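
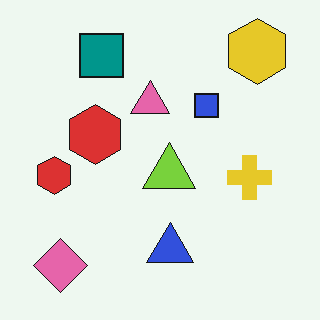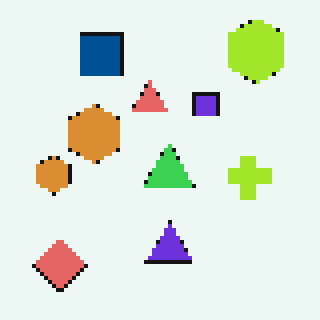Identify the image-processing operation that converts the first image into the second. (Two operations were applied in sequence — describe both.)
Mildly pixelated, then hue-shifted by a small amount.

Shapes are reduced to large square blocks; fine edges and outlines are lost — a downscale-then-upscale (mosaic) effect. Every shape's color has rotated by the same amount around the hue wheel — a uniform hue shift.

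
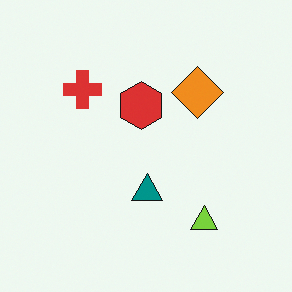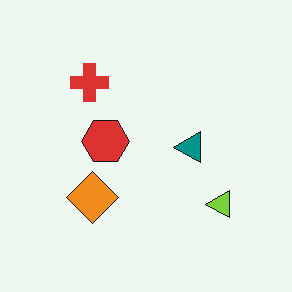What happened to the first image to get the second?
The image was transposed (reflected across the top-left ↔ bottom-right diagonal).

Shapes have swapped their row and column positions — what was in the top-right is now in the bottom-left — a diagonal reflection.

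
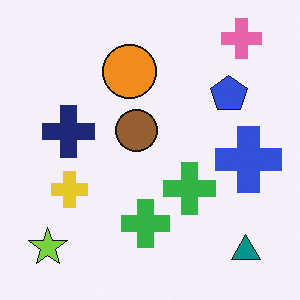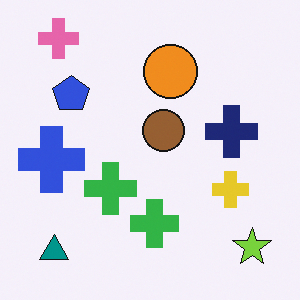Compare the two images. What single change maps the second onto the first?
The image was flipped horizontally (left ↔ right).

The lime star is in the bottom-right of the second image and the bottom-left of the first — shapes on opposite sides of the vertical midline have swapped in a mirror flip.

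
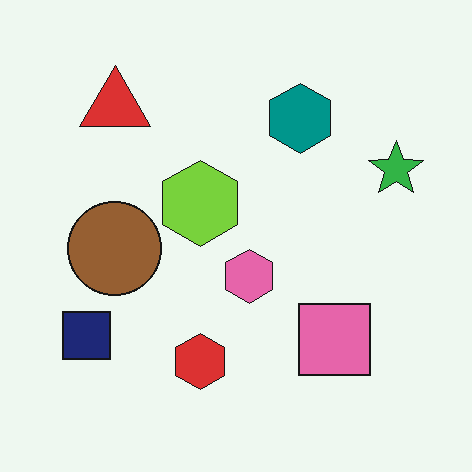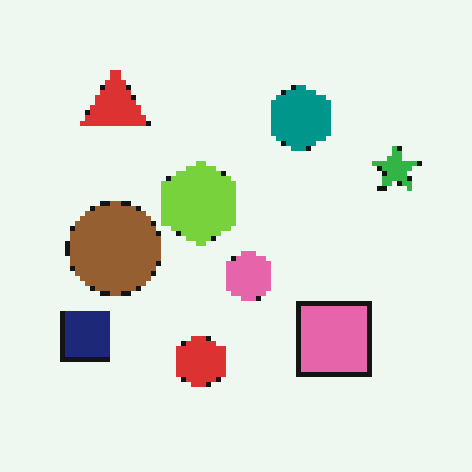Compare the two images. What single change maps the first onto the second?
The image was lightly pixelated (a mild mosaic effect).

Shapes are reduced to large square blocks; fine edges and outlines are lost — a downscale-then-upscale (mosaic) effect.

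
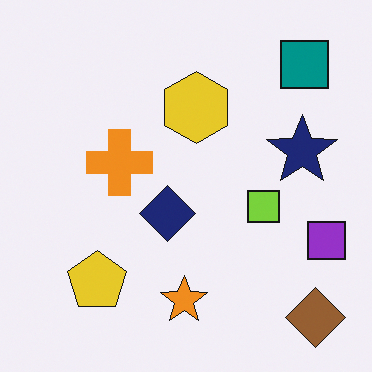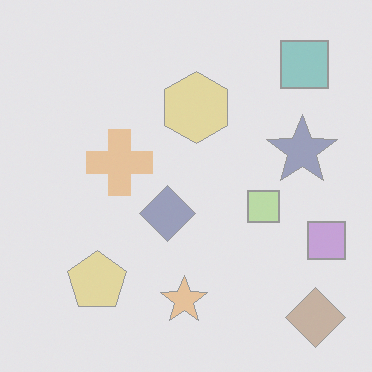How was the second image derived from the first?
This is the original image washed out (contrast reduced).

Tones are pushed toward mid-grey across the whole image — a global contrast change.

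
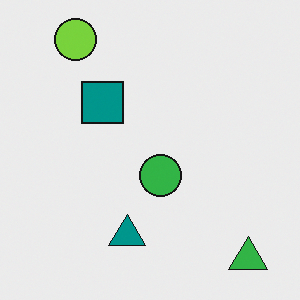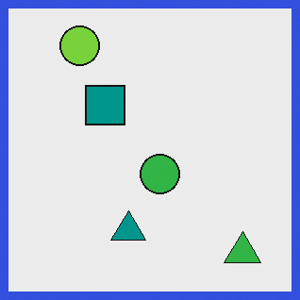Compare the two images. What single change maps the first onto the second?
The transformation is: framed with a blue border.

A solid blue frame runs around the edge of the second image, with the content slightly shrunk inside it.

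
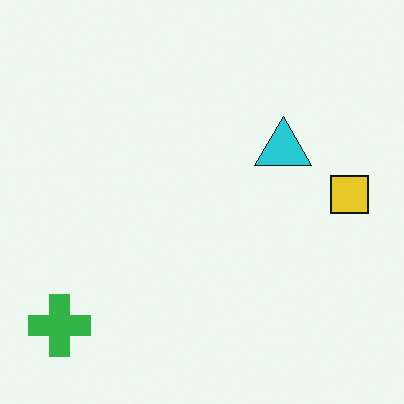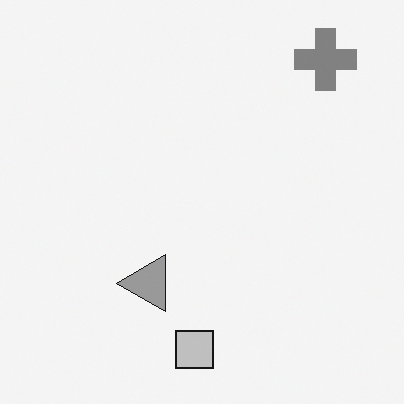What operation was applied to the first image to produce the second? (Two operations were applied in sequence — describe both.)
The image was transposed (reflected across the top-left ↔ bottom-right diagonal), then converted to grayscale.

Shapes have swapped their row and column positions — what was in the top-right is now in the bottom-left — a diagonal reflection. All color is removed — every shape is now a shade of grey.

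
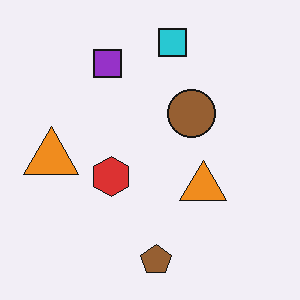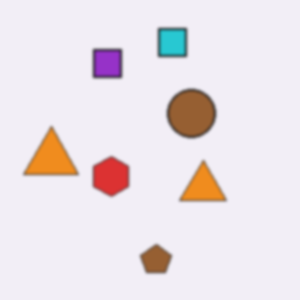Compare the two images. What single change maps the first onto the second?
It was lightly blurred.

Shape edges and outlines are uniformly softened across the whole image.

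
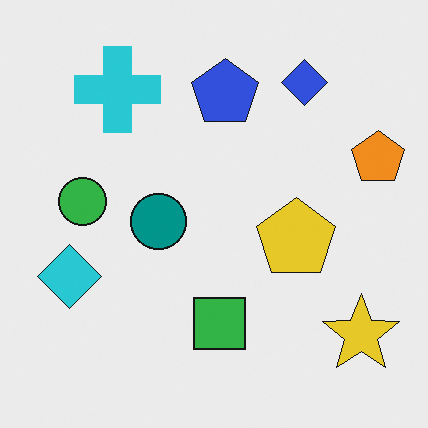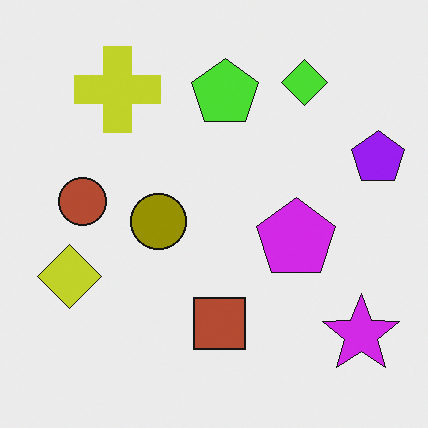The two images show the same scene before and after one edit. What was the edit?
It was hue-shifted through roughly half the color wheel.

Every shape's color has rotated by the same amount around the hue wheel — a uniform hue shift.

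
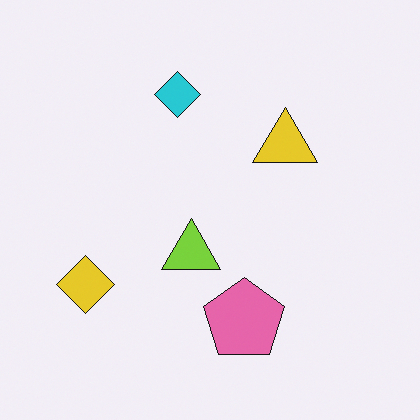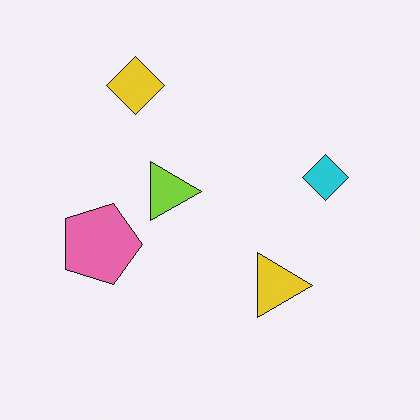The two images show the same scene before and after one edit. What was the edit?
The second image is the first rotated 90° clockwise.

The yellow diamond sits in the bottom-left of the first image and the top-left of the second — consistent with a whole-image 90° clockwise rotation.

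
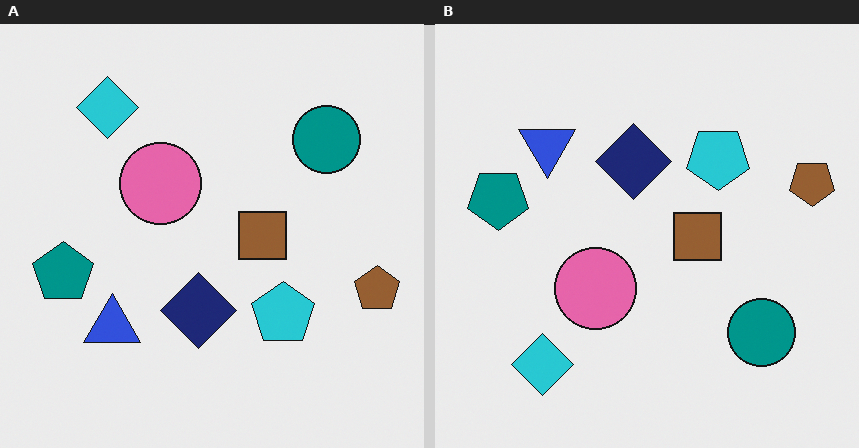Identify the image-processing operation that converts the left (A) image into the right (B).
The transformation is: flipped vertically (top ↔ bottom).

The cyan diamond is in the top-left of the left (A) image and the bottom-left of the right (B) — shapes on opposite sides of the horizontal midline have swapped in a mirror flip.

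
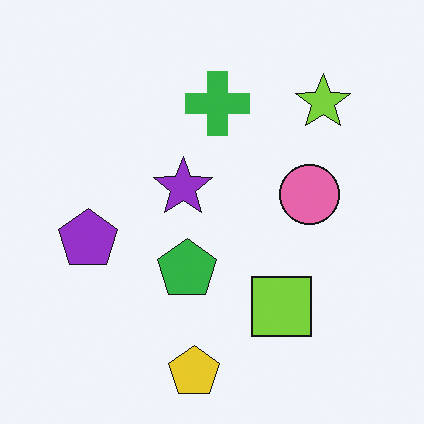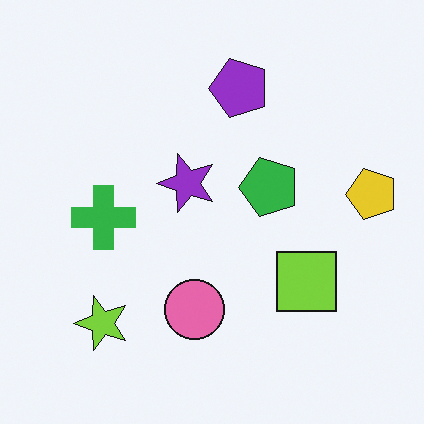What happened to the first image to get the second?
The transformation is: transposed (reflected across the top-left ↔ bottom-right diagonal).

Shapes have swapped their row and column positions — what was in the top-right is now in the bottom-left — a diagonal reflection.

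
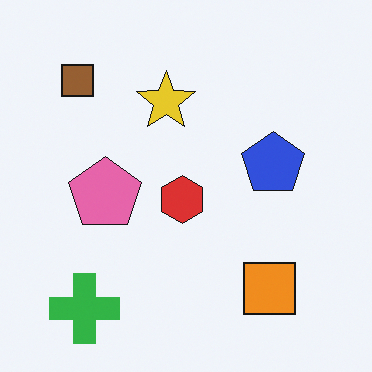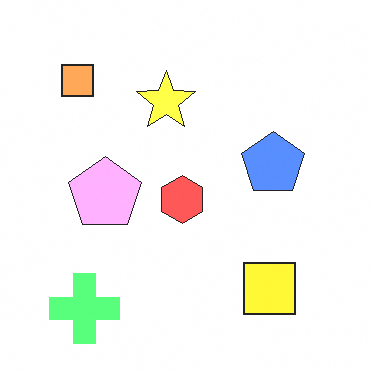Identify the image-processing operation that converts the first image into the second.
The image was substantially brightened.

Every pixel — background and shapes alike — is uniformly brightened.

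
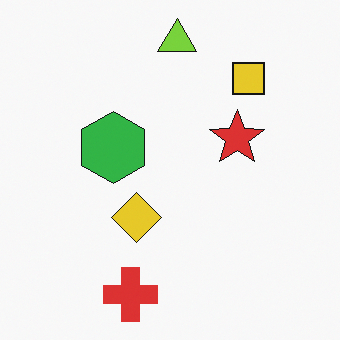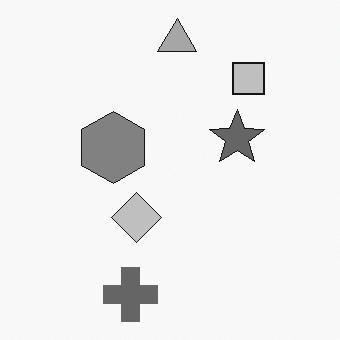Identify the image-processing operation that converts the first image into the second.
Converted to grayscale.

All color is removed — every shape is now a shade of grey.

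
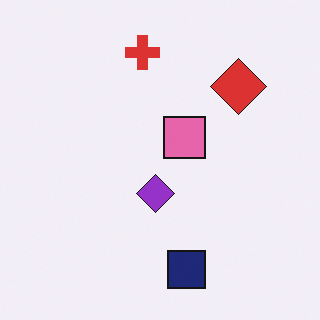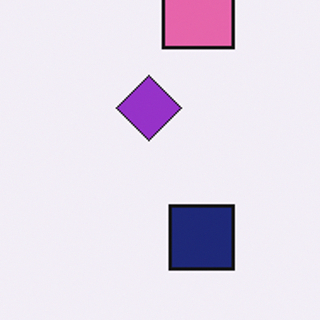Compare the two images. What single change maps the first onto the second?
It was cropped tightly and scaled back up.

The visible shapes are larger and the field of view is narrower; shapes near the original edges may be partly or wholly outside the frame — a crop-and-rescale.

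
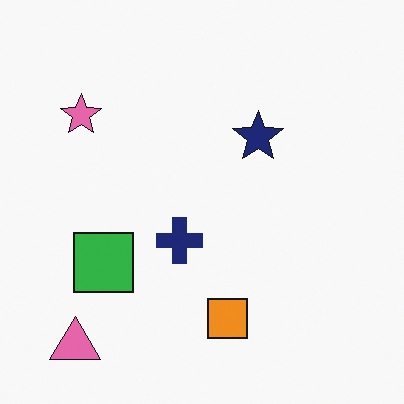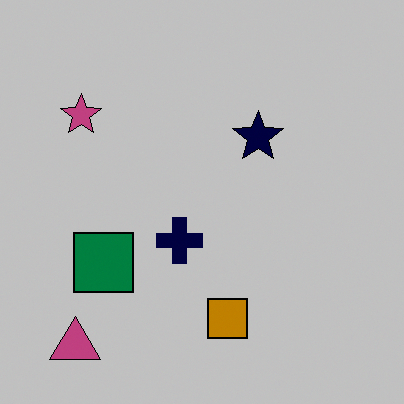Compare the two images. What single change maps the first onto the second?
The transformation is: aggressively posterized.

Each flat color has snapped to a coarser quantized level — most visibly, the near-white background has dropped to a flat grey.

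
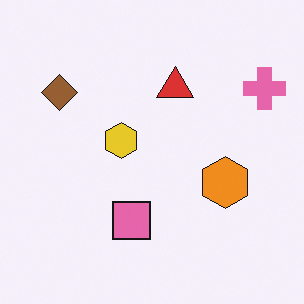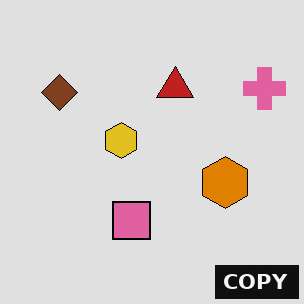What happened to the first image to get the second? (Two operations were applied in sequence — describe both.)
The second image is the first moderately posterized, then watermarked with the text "COPY" in the lower-right corner.

Each flat color has snapped to a coarser quantized level — most visibly, the near-white background has dropped to a flat grey. A dark label reading "COPY" appears in the lower-right corner.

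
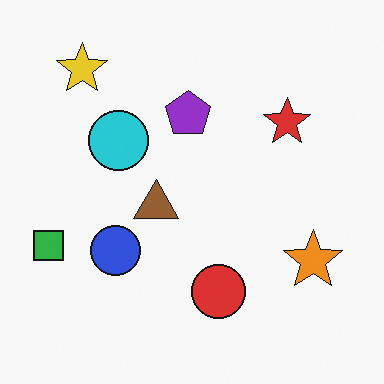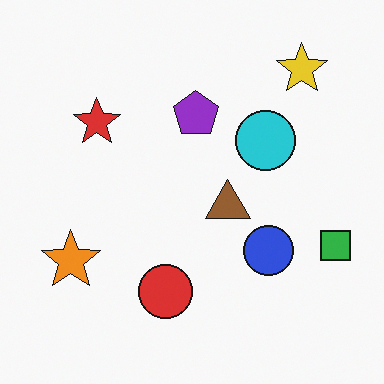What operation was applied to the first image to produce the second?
It was flipped horizontally (left ↔ right).

The green square is in the left of the first image and the right of the second — shapes on opposite sides of the vertical midline have swapped in a mirror flip.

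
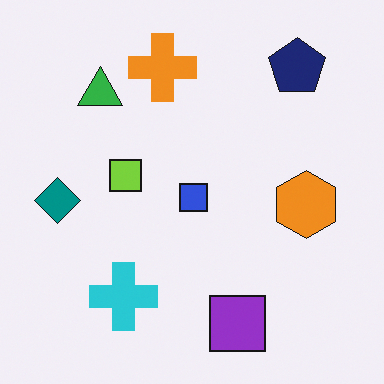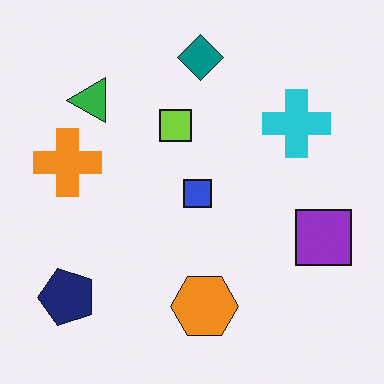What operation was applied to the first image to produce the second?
The transformation is: transposed (reflected across the top-left ↔ bottom-right diagonal).

Shapes have swapped their row and column positions — what was in the top-right is now in the bottom-left — a diagonal reflection.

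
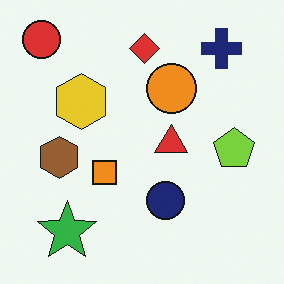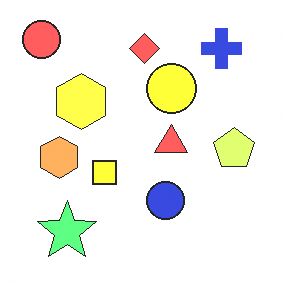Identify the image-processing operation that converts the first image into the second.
Brightened a lot.

Every pixel — background and shapes alike — is uniformly brightened.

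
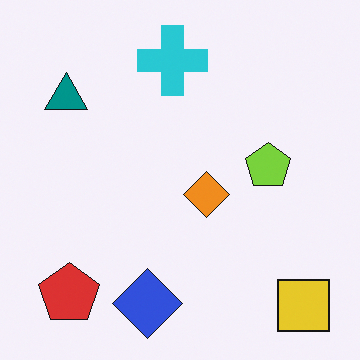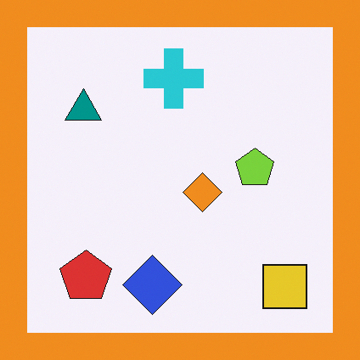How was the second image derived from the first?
It was framed with a orange border.

A solid orange frame runs around the edge of the second image, with the content slightly shrunk inside it.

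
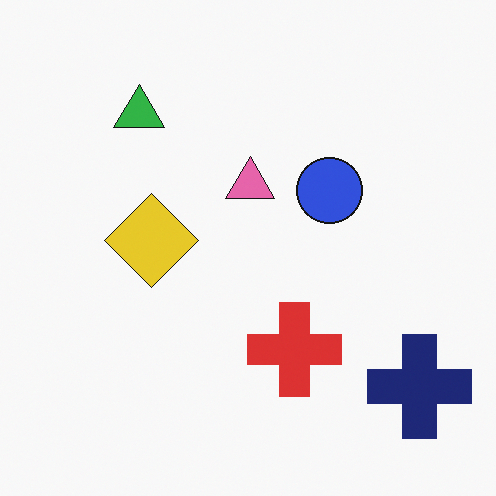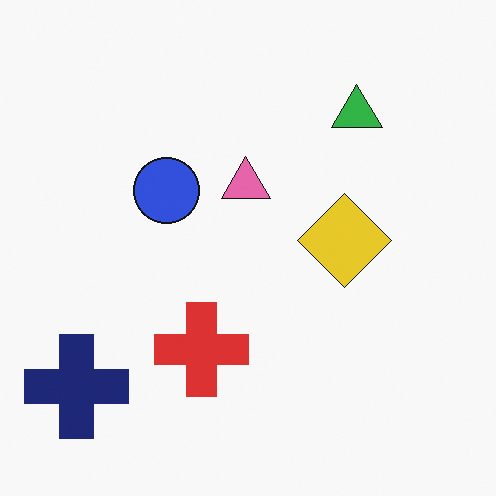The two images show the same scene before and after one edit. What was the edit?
It was flipped horizontally (left ↔ right).

The navy cross is in the bottom-right of the first image and the bottom-left of the second — shapes on opposite sides of the vertical midline have swapped in a mirror flip.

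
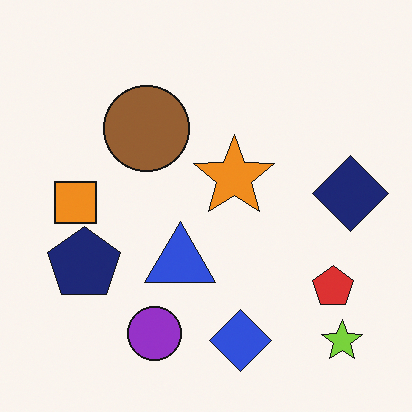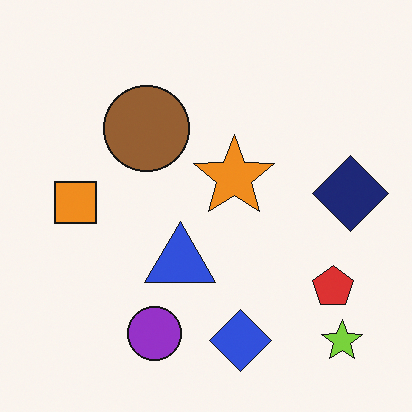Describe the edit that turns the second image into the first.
Overlaid with an additional navy pentagon.

A navy pentagon appears in the first image that is absent from the second.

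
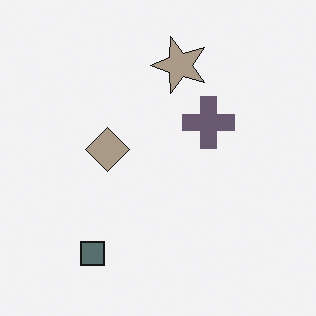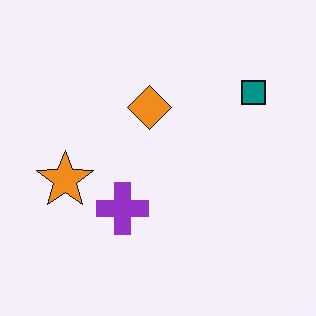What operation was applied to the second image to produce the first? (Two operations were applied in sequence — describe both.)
Made much more muted (saturation change), then transposed (reflected across the top-left ↔ bottom-right diagonal).

All colors are more muted and greyish — a global saturation change. Shapes have swapped their row and column positions — what was in the top-right is now in the bottom-left — a diagonal reflection.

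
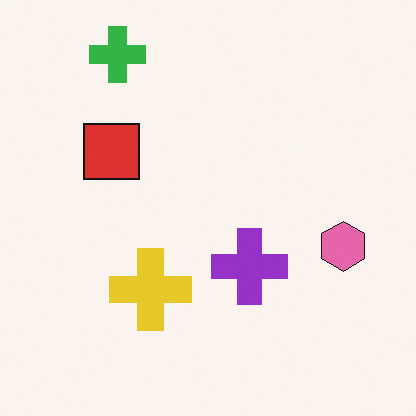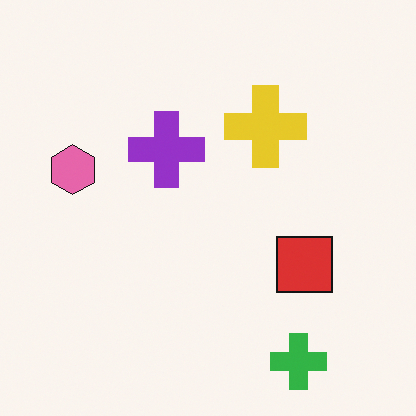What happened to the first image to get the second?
The second image is the first rotated 180°.

The green cross sits in the top-left of the first image and the bottom-right of the second — consistent with a whole-image 180° rotation.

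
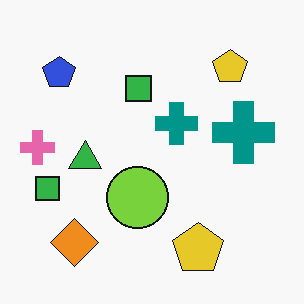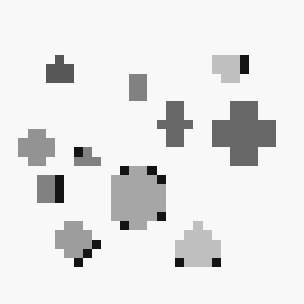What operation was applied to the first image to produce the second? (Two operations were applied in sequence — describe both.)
The transformation is: converted to grayscale, then coarsely pixelated.

All color is removed — every shape is now a shade of grey. Shapes are reduced to large square blocks; fine edges and outlines are lost — a downscale-then-upscale (mosaic) effect.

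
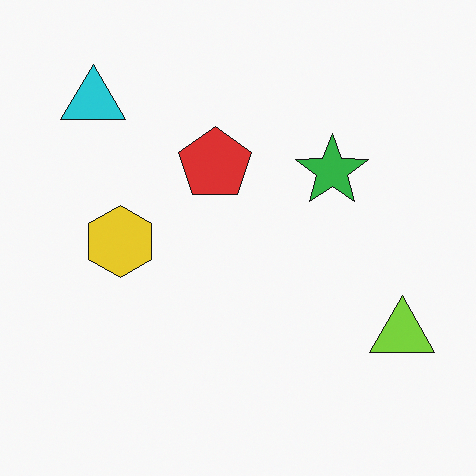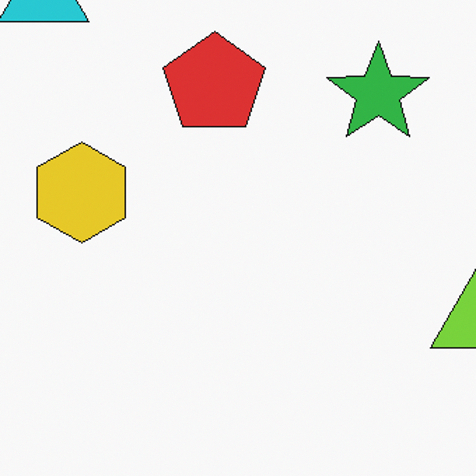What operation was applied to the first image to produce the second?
Cropped slightly and scaled back up.

The visible shapes are larger and the field of view is narrower; shapes near the original edges may be partly or wholly outside the frame — a crop-and-rescale.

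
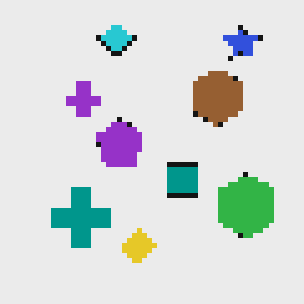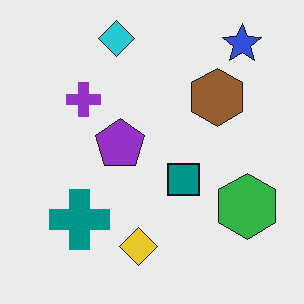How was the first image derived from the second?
This is the original image lightly pixelated (a mild mosaic effect).

Shapes are reduced to large square blocks; fine edges and outlines are lost — a downscale-then-upscale (mosaic) effect.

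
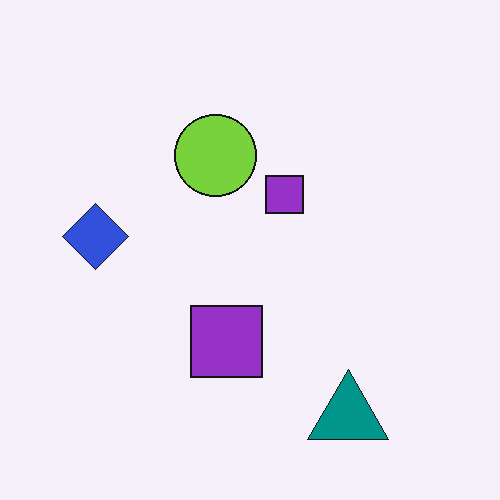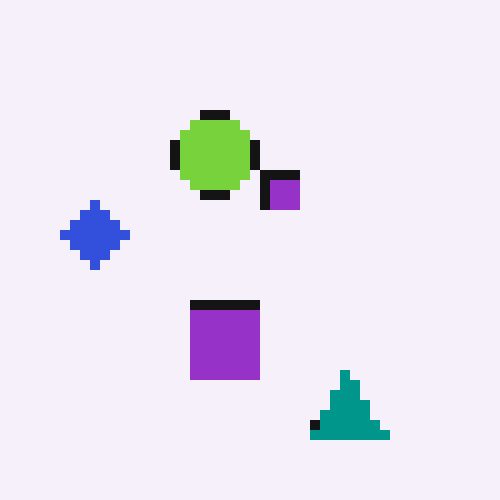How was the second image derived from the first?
This is the original image coarsely pixelated.

Shapes are reduced to large square blocks; fine edges and outlines are lost — a downscale-then-upscale (mosaic) effect.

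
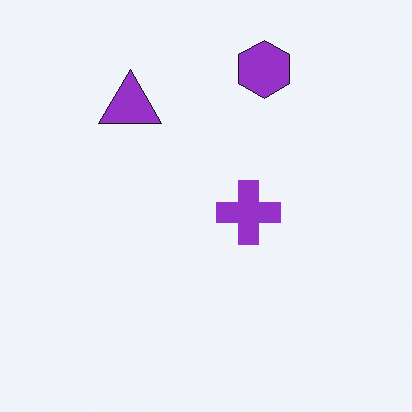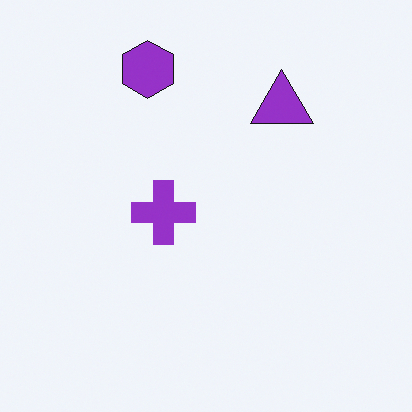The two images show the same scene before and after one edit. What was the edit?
The transformation is: flipped horizontally (left ↔ right).

The purple triangle is in the top-left of the first image and the top-right of the second — shapes on opposite sides of the vertical midline have swapped in a mirror flip.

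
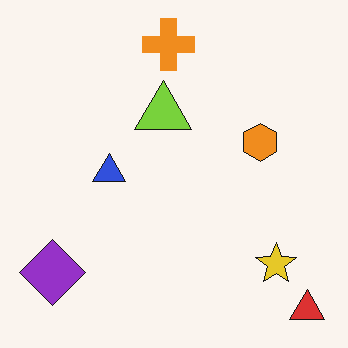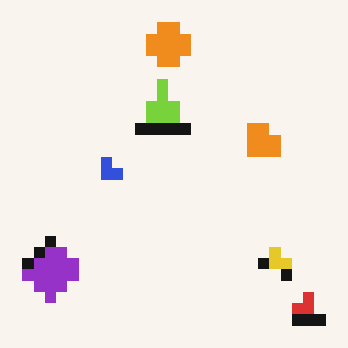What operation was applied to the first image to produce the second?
This is the original image heavily pixelated into large blocks.

Shapes are reduced to large square blocks; fine edges and outlines are lost — a downscale-then-upscale (mosaic) effect.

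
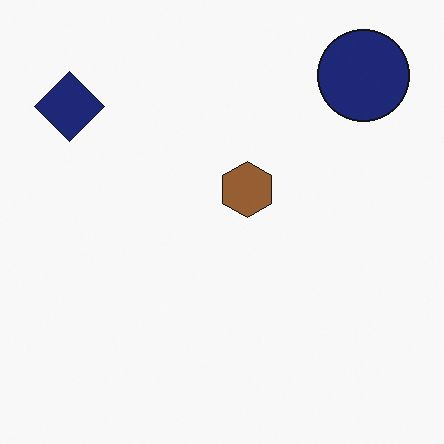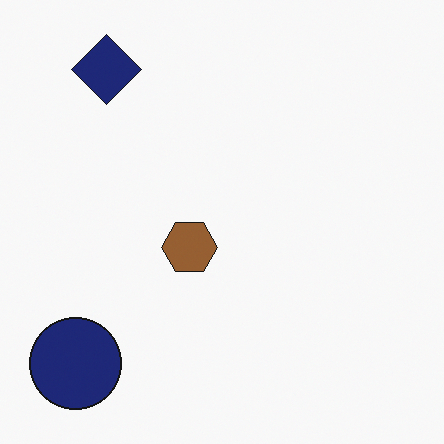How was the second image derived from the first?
Transposed (reflected across the top-left ↔ bottom-right diagonal).

Shapes have swapped their row and column positions — what was in the top-right is now in the bottom-left — a diagonal reflection.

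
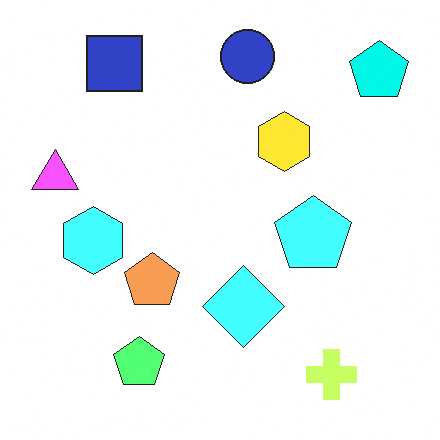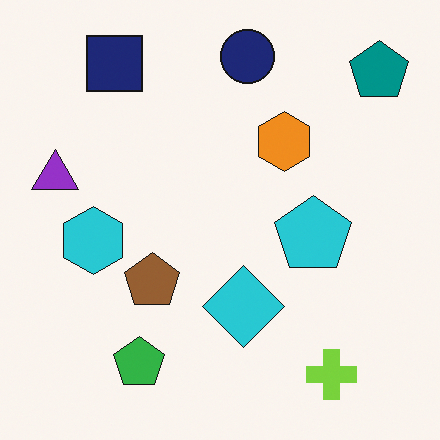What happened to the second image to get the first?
The first image is the second brightened a lot.

Every pixel — background and shapes alike — is uniformly brightened.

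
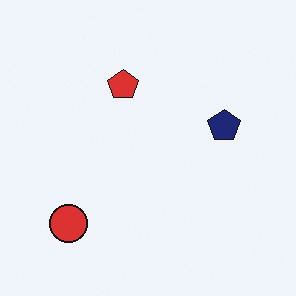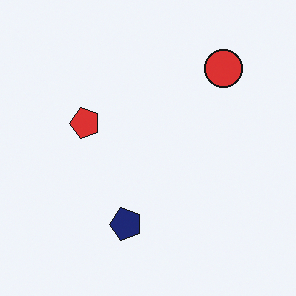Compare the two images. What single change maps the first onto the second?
The second image is the first transposed (reflected across the top-left ↔ bottom-right diagonal).

Shapes have swapped their row and column positions — what was in the top-right is now in the bottom-left — a diagonal reflection.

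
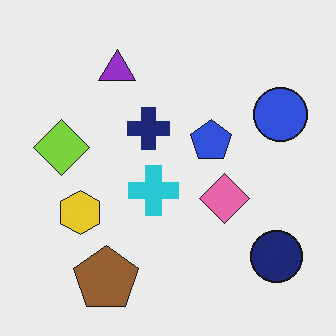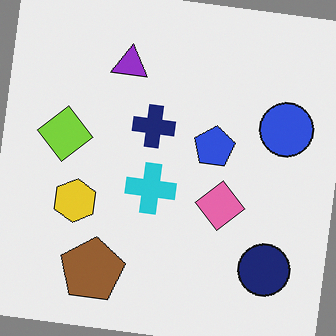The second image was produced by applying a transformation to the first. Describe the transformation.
The second image is the first rotated clockwise by a few degrees.

Every shape is tilted by the same angle and the image corners show triangular fill wedges — a whole-image rotation by a non-right angle.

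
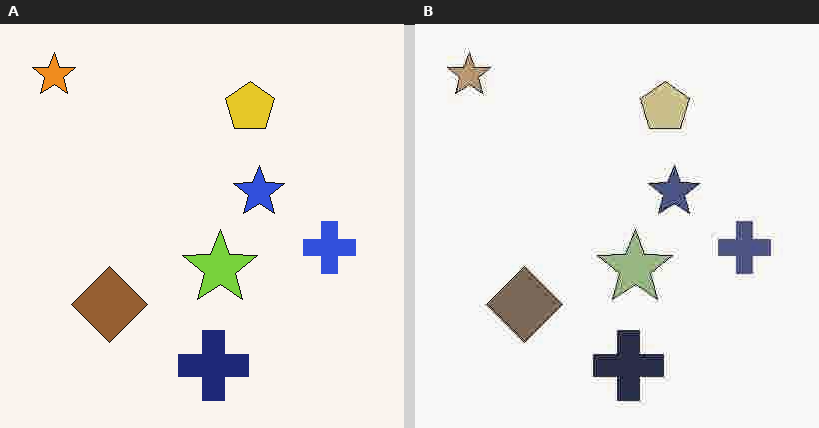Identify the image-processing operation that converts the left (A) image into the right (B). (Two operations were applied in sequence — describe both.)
The transformation is: degraded with heavy JPEG compression, then made much more muted (saturation change).

Blocky 8×8 compression artifacts appear around shape edges and the flat background shows ringing — characteristic JPEG degradation. All colors are more muted and greyish — a global saturation change.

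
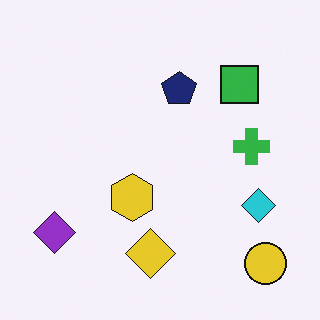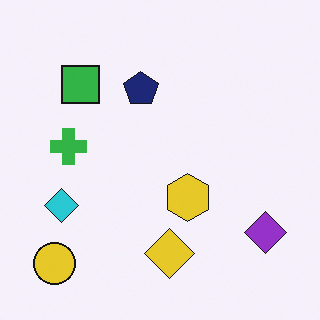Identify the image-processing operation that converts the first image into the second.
Flipped horizontally (left ↔ right).

The purple diamond is in the bottom-left of the first image and the bottom-right of the second — shapes on opposite sides of the vertical midline have swapped in a mirror flip.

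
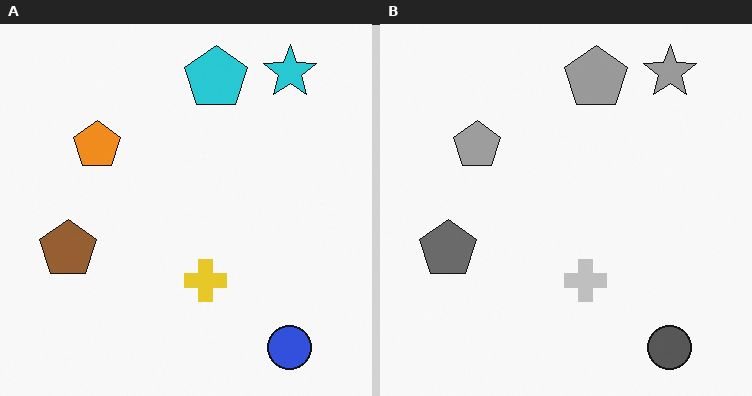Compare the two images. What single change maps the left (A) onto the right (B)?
The transformation is: converted to grayscale.

All color is removed — every shape is now a shade of grey.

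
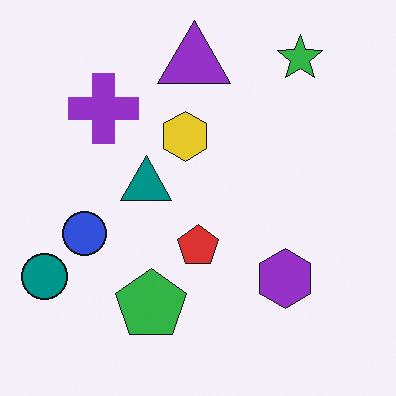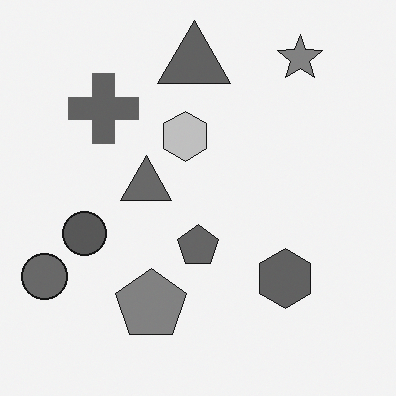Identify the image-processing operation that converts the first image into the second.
The second image is the first converted to grayscale.

All color is removed — every shape is now a shade of grey.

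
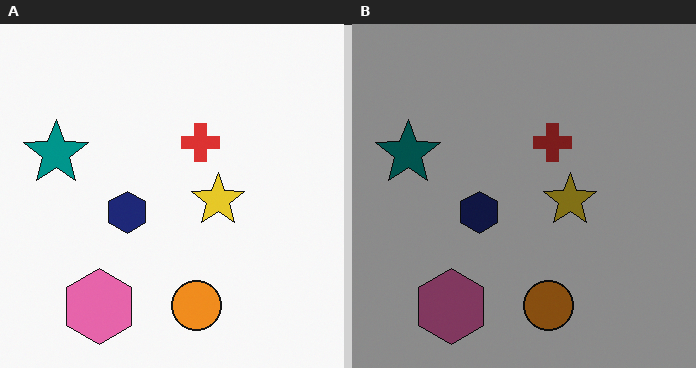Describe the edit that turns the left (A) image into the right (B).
It was darkened a lot.

Every pixel — background and shapes alike — is uniformly darkened.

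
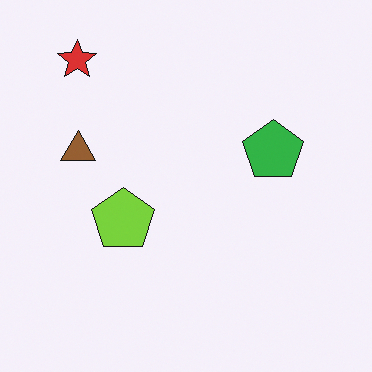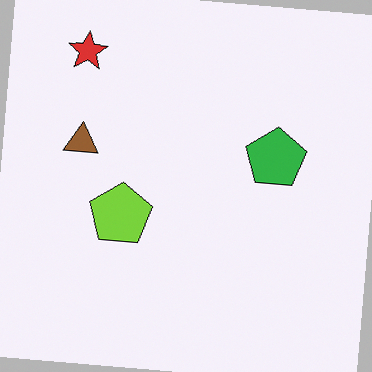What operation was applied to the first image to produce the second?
The second image is the first rotated clockwise by a few degrees.

Every shape is tilted by the same angle and the image corners show triangular fill wedges — a whole-image rotation by a non-right angle.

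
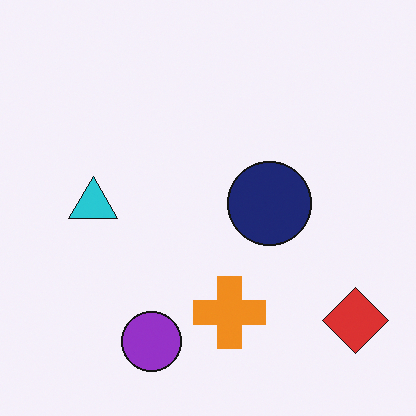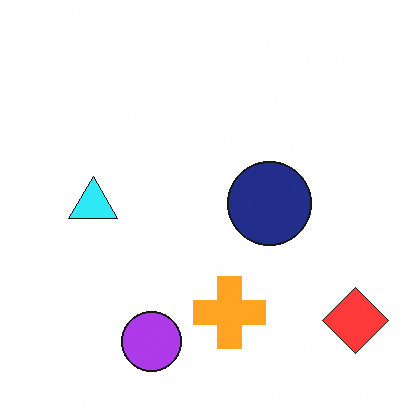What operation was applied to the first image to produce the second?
This is the original image brightened a little.

Every pixel — background and shapes alike — is uniformly brightened.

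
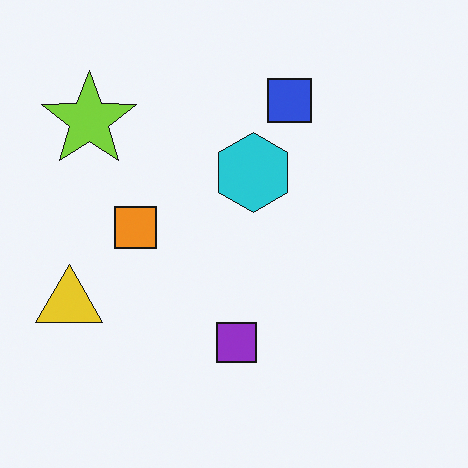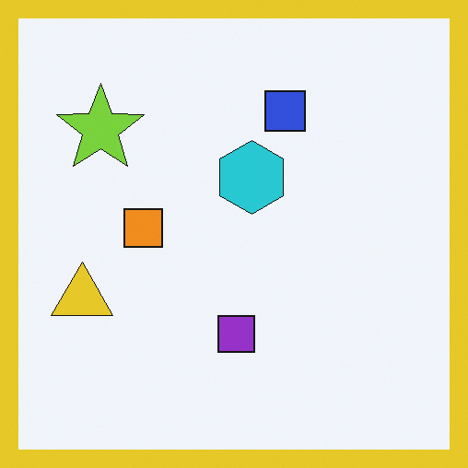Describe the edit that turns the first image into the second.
It was framed with a yellow border.

A solid yellow frame runs around the edge of the second image, with the content slightly shrunk inside it.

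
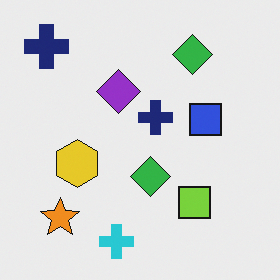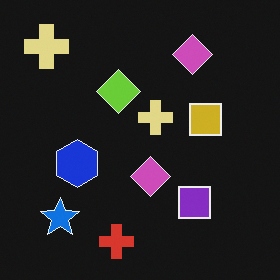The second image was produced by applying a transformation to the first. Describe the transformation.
The image was color-inverted (negative).

The light background has become dark and every shape's color is its complement — a photographic negative.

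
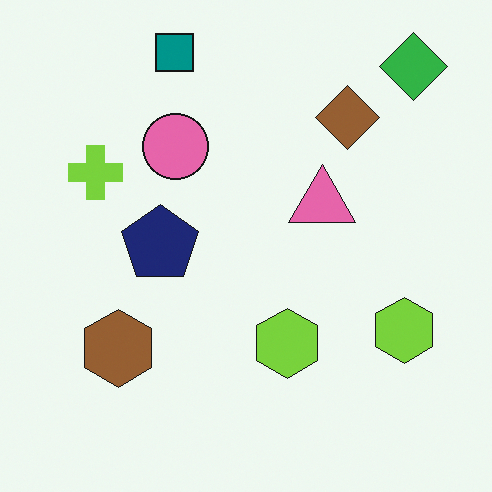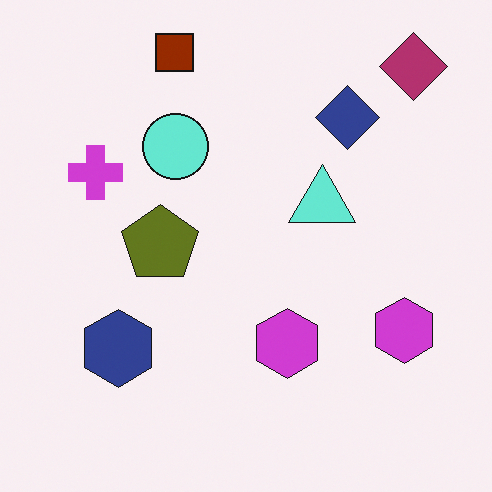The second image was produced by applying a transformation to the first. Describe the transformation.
The second image is the first hue-shifted through roughly half the color wheel.

Every shape's color has rotated by the same amount around the hue wheel — a uniform hue shift.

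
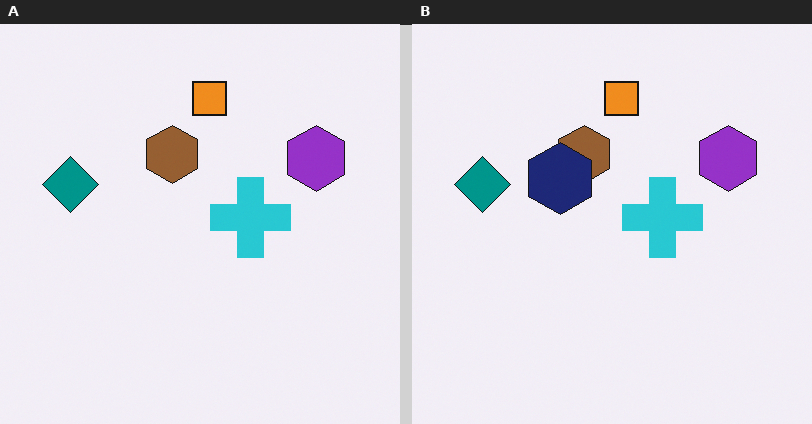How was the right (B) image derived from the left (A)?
Overlaid with an additional navy hexagon.

A navy hexagon appears in the right (B) image that is absent from the left (A).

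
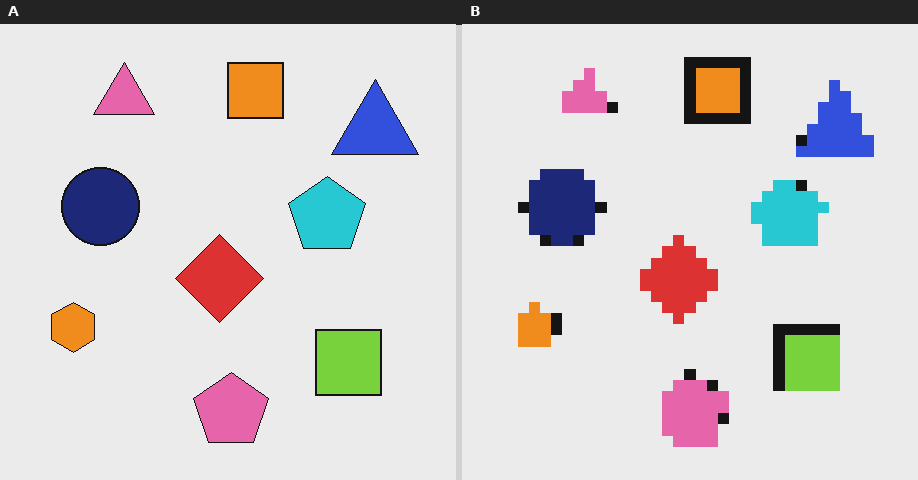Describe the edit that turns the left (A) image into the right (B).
The image was coarsely pixelated.

Shapes are reduced to large square blocks; fine edges and outlines are lost — a downscale-then-upscale (mosaic) effect.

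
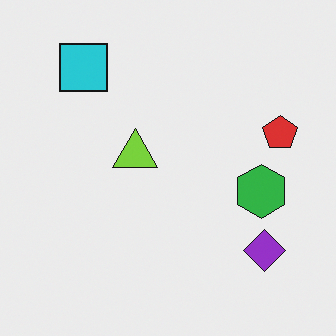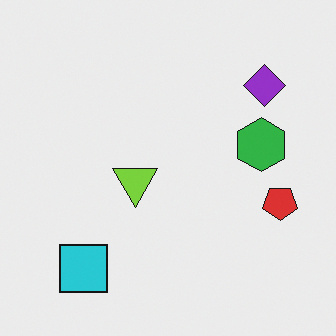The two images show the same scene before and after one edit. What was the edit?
The image was flipped vertically (top ↔ bottom).

The cyan square is in the top-left of the first image and the bottom-left of the second — shapes on opposite sides of the horizontal midline have swapped in a mirror flip.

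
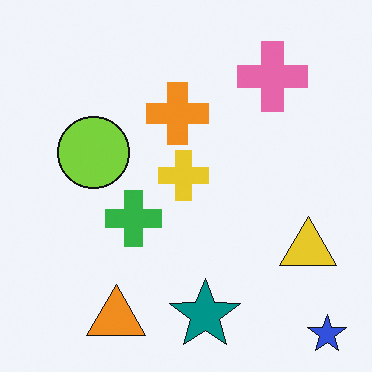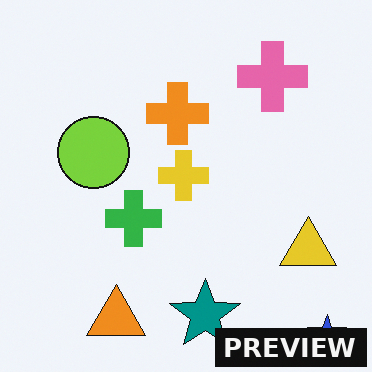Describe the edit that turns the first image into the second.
The transformation is: watermarked with the text "PREVIEW" in the lower-right corner.

A dark label reading "PREVIEW" appears in the lower-right corner.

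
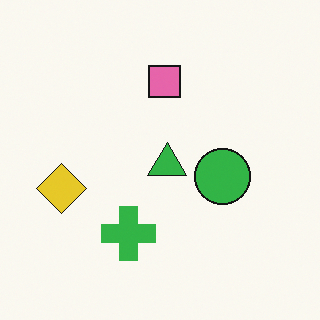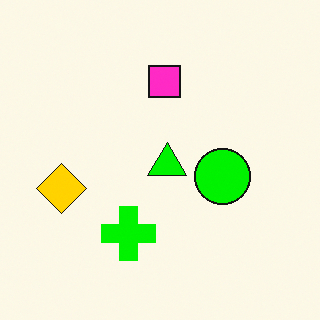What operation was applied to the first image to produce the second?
The image was made much more vivid (saturation change).

All colors are more vivid — a global saturation change.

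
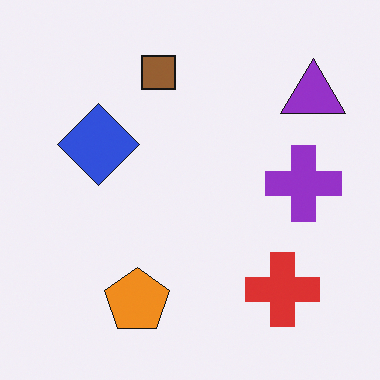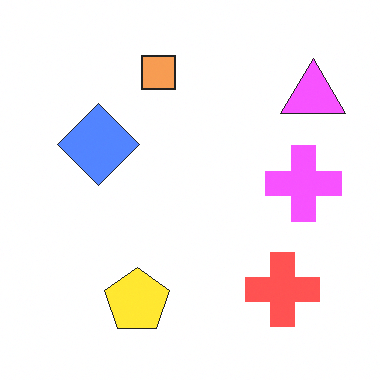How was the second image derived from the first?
The second image is the first substantially brightened.

Every pixel — background and shapes alike — is uniformly brightened.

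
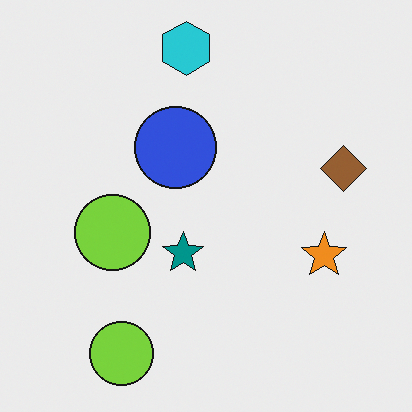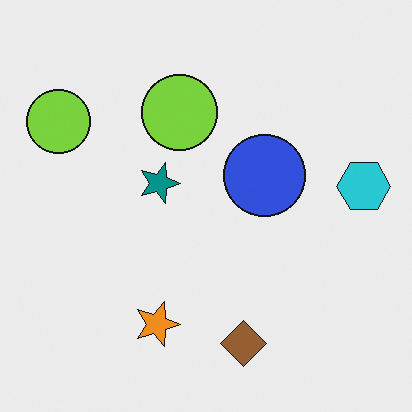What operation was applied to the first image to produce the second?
The transformation is: rotated 90° clockwise.

The cyan hexagon sits in the top of the first image and the right of the second — consistent with a whole-image 90° clockwise rotation.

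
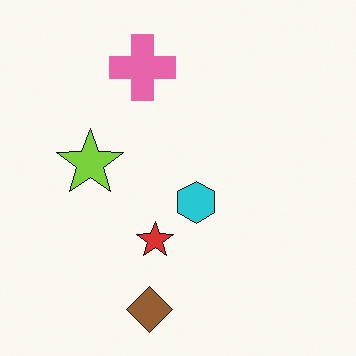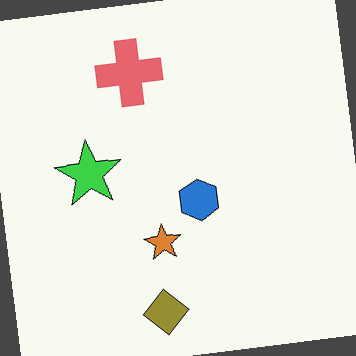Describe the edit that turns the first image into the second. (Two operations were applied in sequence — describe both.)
It was hue-shifted by a small amount, then rotated counter-clockwise by a slight angle.

Every shape's color has rotated by the same amount around the hue wheel — a uniform hue shift. Every shape is tilted by the same angle and the image corners show triangular fill wedges — a whole-image rotation by a non-right angle.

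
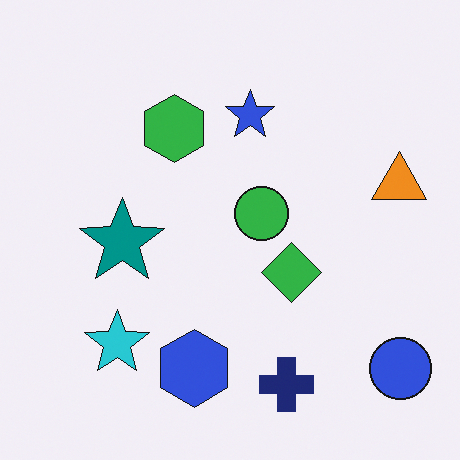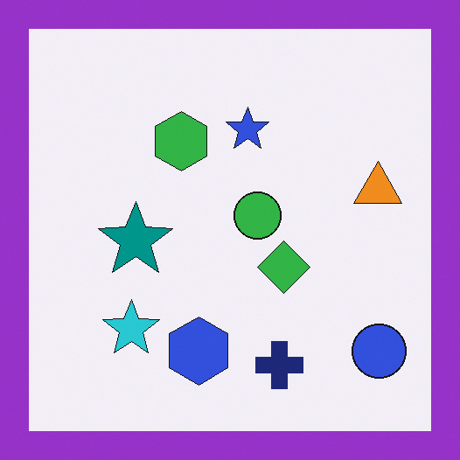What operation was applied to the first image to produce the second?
The second image is the first framed with a purple border.

A solid purple frame runs around the edge of the second image, with the content slightly shrunk inside it.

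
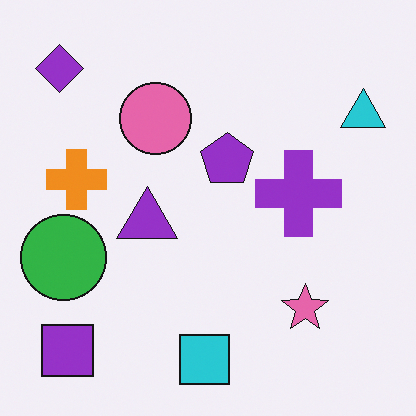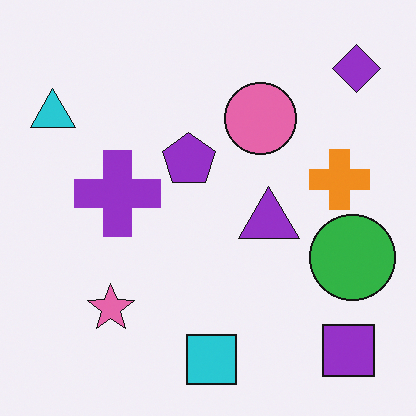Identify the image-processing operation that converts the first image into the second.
The second image is the first flipped horizontally (left ↔ right).

The cyan triangle is in the top-right of the first image and the top-left of the second — shapes on opposite sides of the vertical midline have swapped in a mirror flip.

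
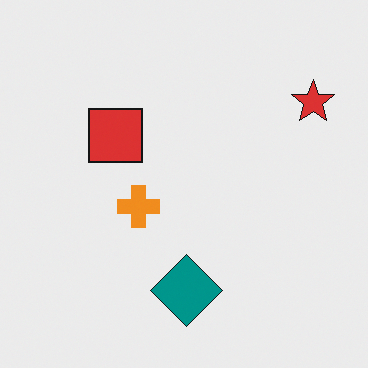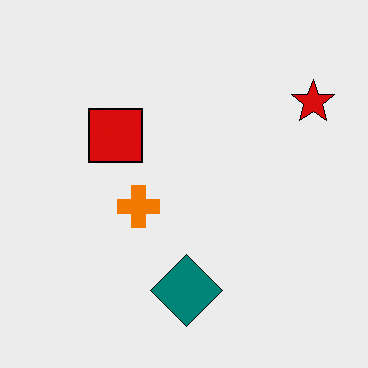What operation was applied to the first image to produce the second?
Given slightly increased contrast.

Tones are pushed away from mid-grey across the whole image — a global contrast change.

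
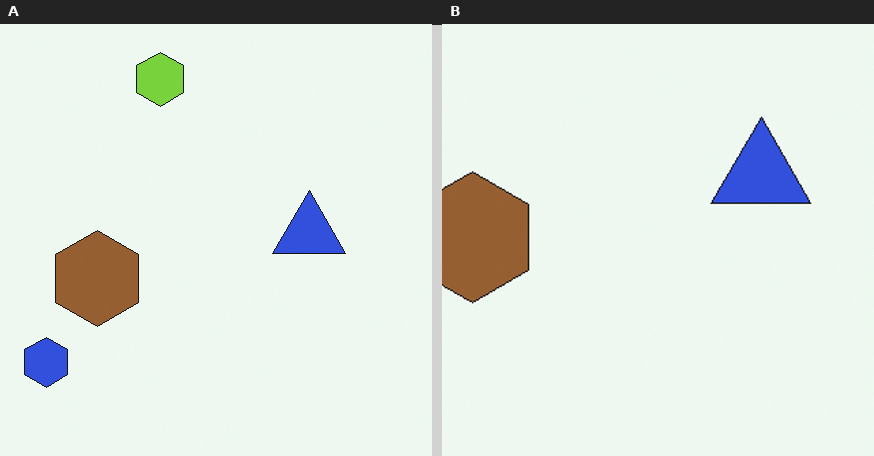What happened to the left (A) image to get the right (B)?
The right (B) image is the left (A) cropped slightly and scaled back up.

The visible shapes are larger and the field of view is narrower; shapes near the original edges may be partly or wholly outside the frame — a crop-and-rescale.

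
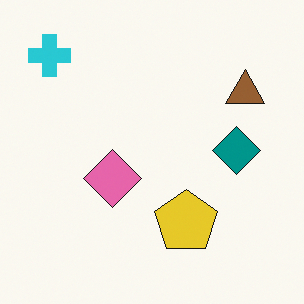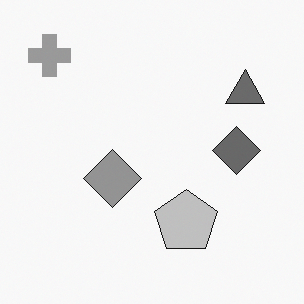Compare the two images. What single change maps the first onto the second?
Converted to grayscale.

All color is removed — every shape is now a shade of grey.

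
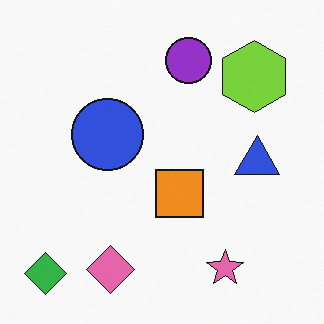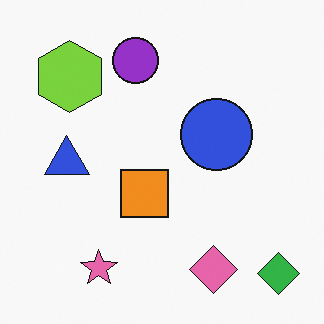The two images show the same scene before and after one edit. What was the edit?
The second image is the first flipped horizontally (left ↔ right).

The green diamond is in the bottom-left of the first image and the bottom-right of the second — shapes on opposite sides of the vertical midline have swapped in a mirror flip.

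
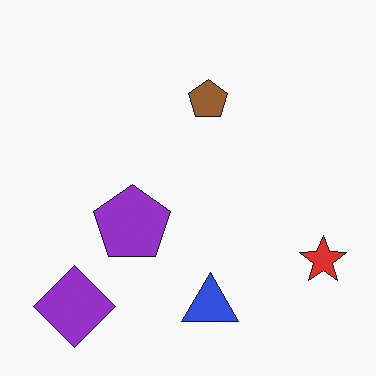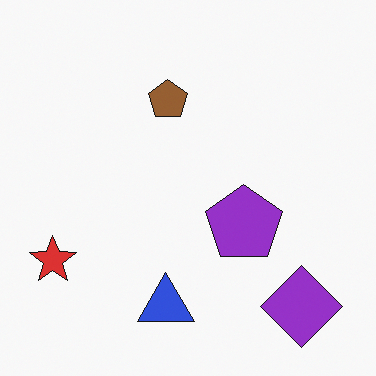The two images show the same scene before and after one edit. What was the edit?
Flipped horizontally (left ↔ right).

The red star is in the bottom-right of the first image and the bottom-left of the second — shapes on opposite sides of the vertical midline have swapped in a mirror flip.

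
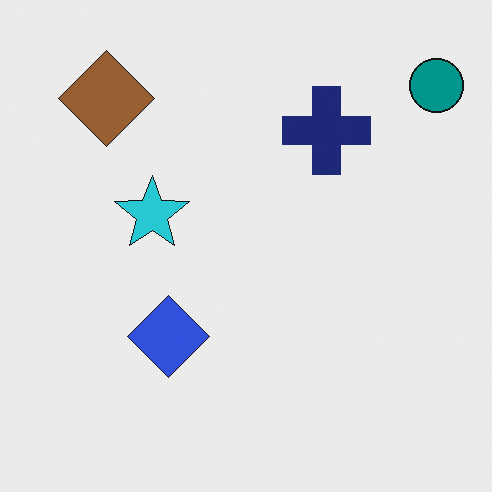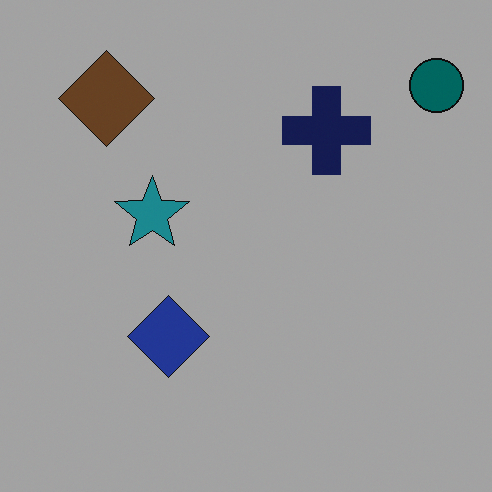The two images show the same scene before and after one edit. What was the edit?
This is the original image substantially darkened.

Every pixel — background and shapes alike — is uniformly darkened.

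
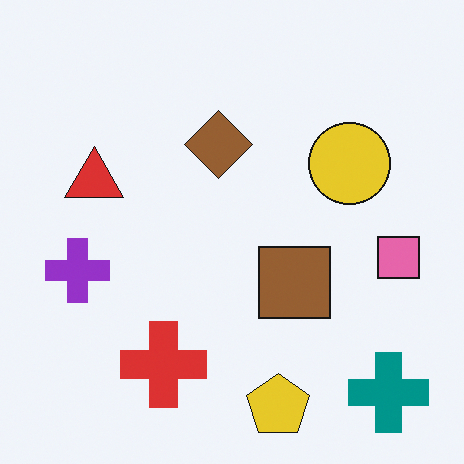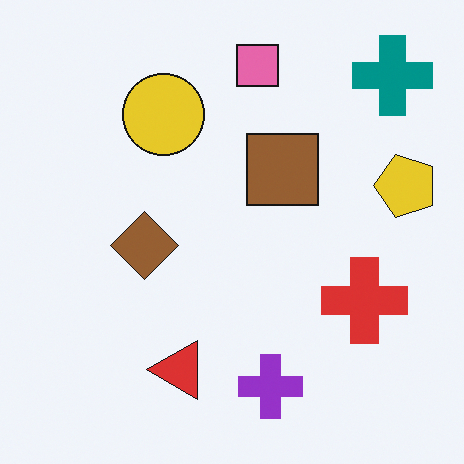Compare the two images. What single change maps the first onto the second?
The image was rotated 90° counter-clockwise.

The teal cross sits in the bottom-right of the first image and the top-right of the second — consistent with a whole-image 90° counter-clockwise rotation.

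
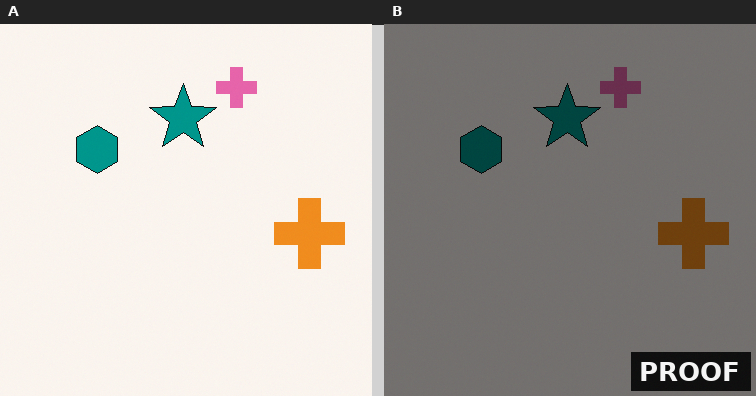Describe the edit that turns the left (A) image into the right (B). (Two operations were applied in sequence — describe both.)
The transformation is: substantially darkened, then watermarked with the text "PROOF" in the lower-right corner.

Every pixel — background and shapes alike — is uniformly darkened. A dark label reading "PROOF" appears in the lower-right corner.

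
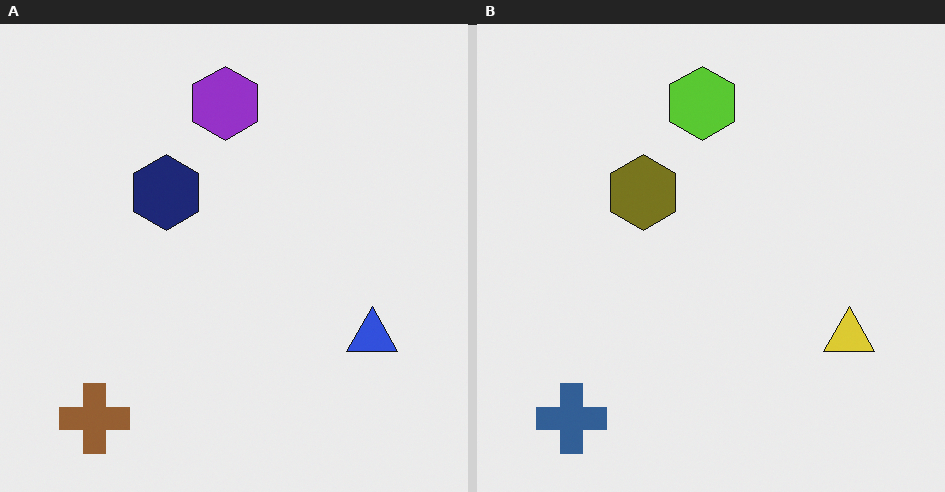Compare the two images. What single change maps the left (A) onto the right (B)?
The transformation is: hue-shifted through roughly half the color wheel.

Every shape's color has rotated by the same amount around the hue wheel — a uniform hue shift.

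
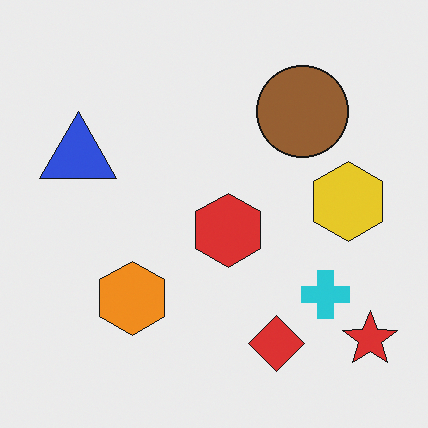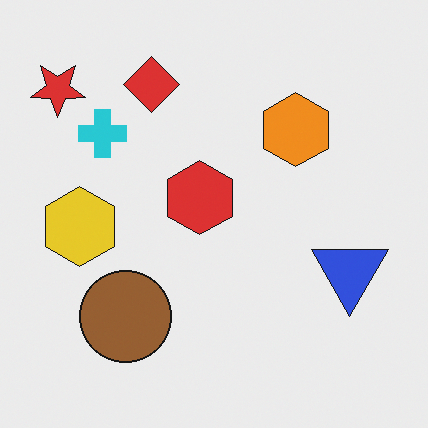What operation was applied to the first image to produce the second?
The image was rotated 180°.

The red star sits in the bottom-right of the first image and the top-left of the second — consistent with a whole-image 180° rotation.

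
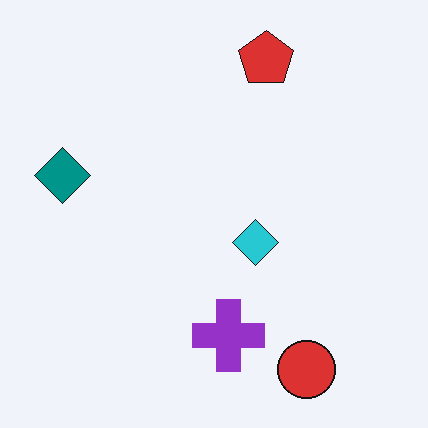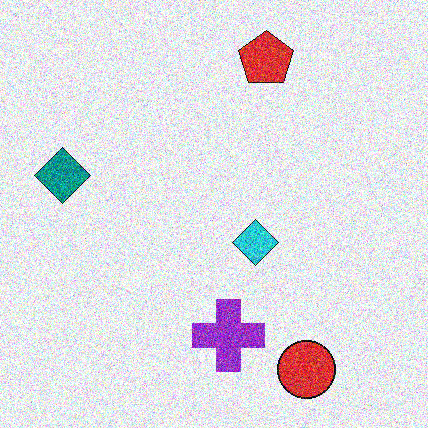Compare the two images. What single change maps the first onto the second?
The transformation is: degraded with heavy additive noise.

Random speckle covers the whole image, including the flat background.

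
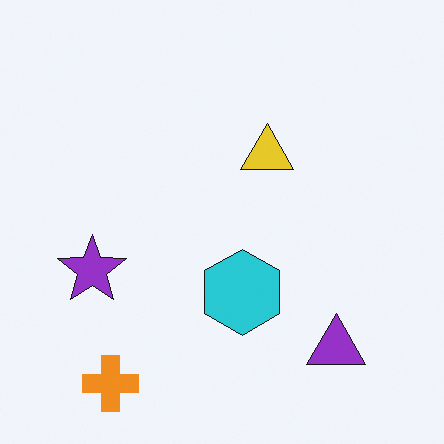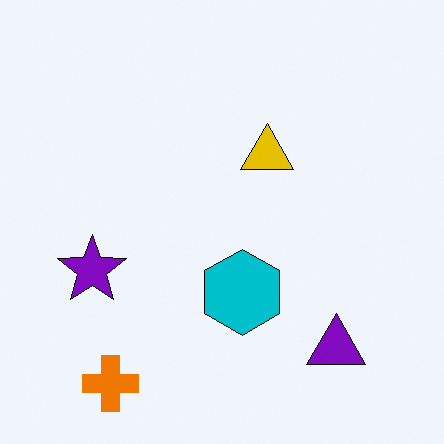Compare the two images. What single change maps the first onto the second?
It was given slightly increased contrast.

Tones are pushed away from mid-grey across the whole image — a global contrast change.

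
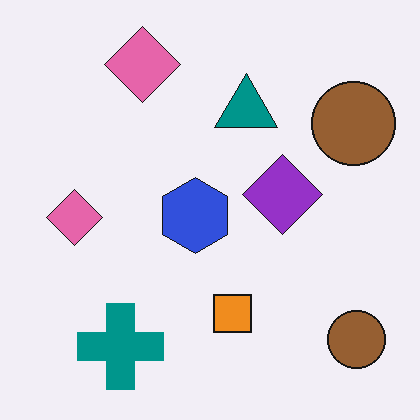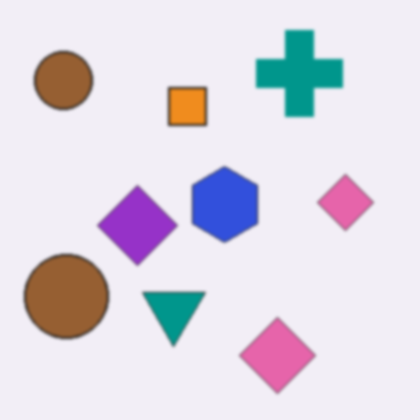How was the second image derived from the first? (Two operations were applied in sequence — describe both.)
The second image is the first rotated 180°, then slightly softened.

The teal cross sits in the bottom-left of the first image and the top-right of the second — consistent with a whole-image 180° rotation. Shape edges and outlines are uniformly softened across the whole image.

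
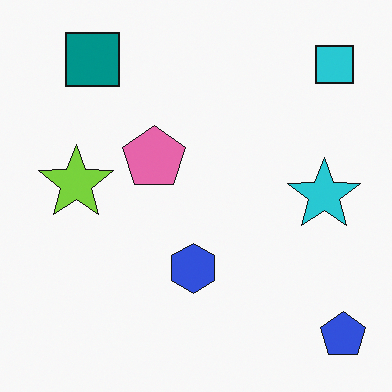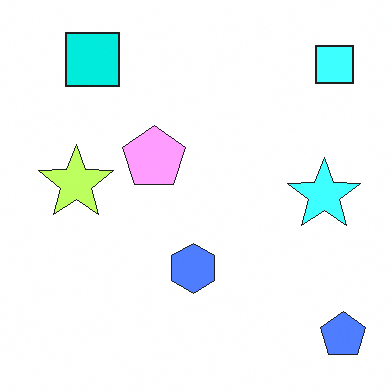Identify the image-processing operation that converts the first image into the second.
The second image is the first substantially brightened.

Every pixel — background and shapes alike — is uniformly brightened.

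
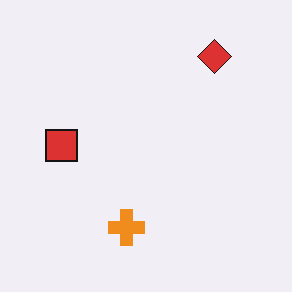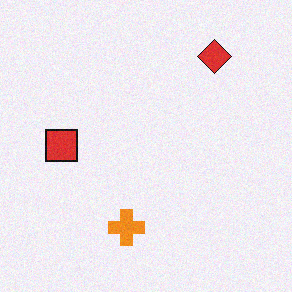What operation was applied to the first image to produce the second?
The transformation is: degraded with light additive noise.

Random speckle covers the whole image, including the flat background.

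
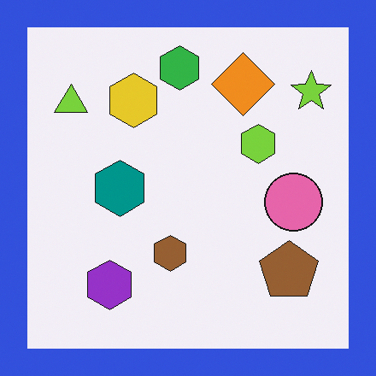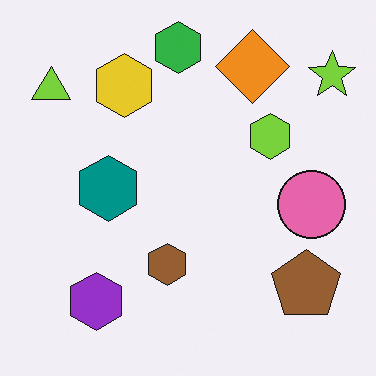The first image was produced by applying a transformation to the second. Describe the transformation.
The transformation is: framed with a blue border.

A solid blue frame runs around the edge of the first image, with the content slightly shrunk inside it.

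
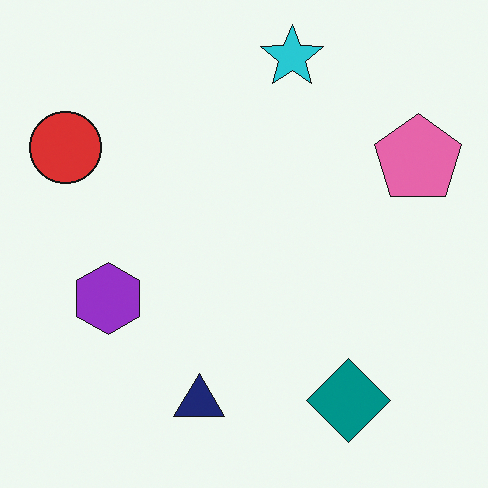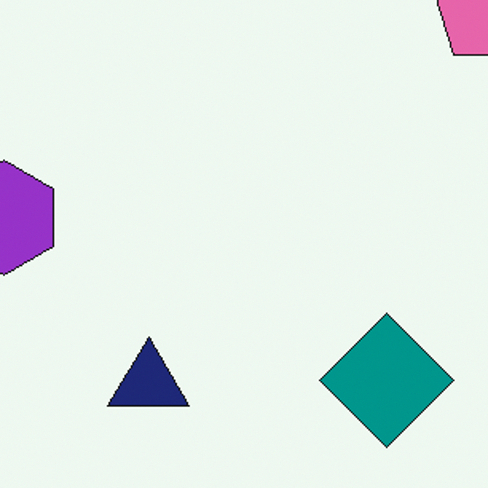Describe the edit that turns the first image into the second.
The second image is the first cropped slightly and scaled back up.

The visible shapes are larger and the field of view is narrower; shapes near the original edges may be partly or wholly outside the frame — a crop-and-rescale.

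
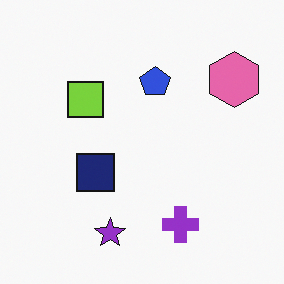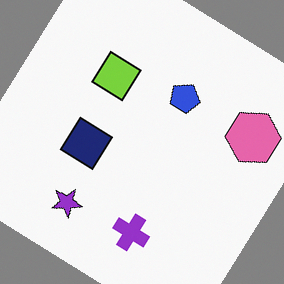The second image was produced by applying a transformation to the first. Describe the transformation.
The image was rotated clockwise by a large amount — several tens of degrees.

Every shape is tilted by the same angle and the image corners show triangular fill wedges — a whole-image rotation by a non-right angle.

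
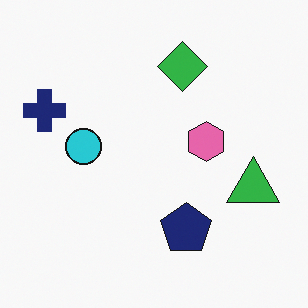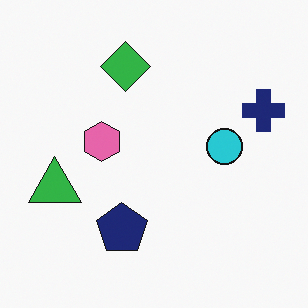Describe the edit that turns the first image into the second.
It was flipped horizontally (left ↔ right).

The navy cross is in the left of the first image and the right of the second — shapes on opposite sides of the vertical midline have swapped in a mirror flip.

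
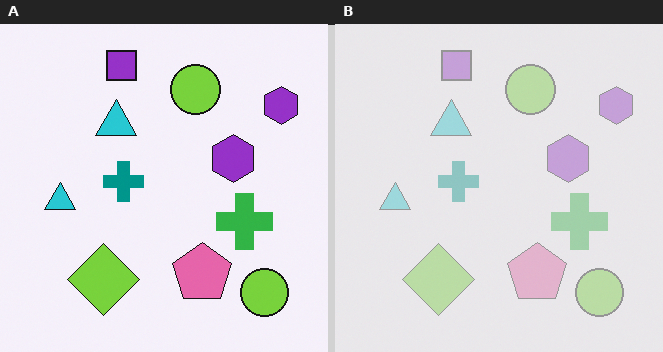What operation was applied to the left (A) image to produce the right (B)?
It was given much lower contrast.

Tones are pushed toward mid-grey across the whole image — a global contrast change.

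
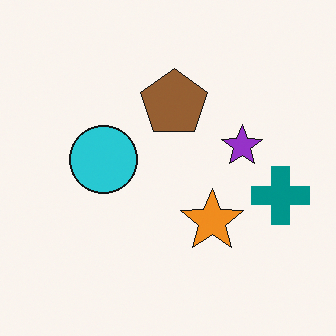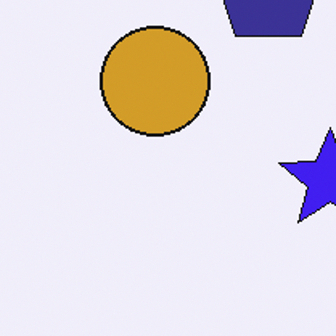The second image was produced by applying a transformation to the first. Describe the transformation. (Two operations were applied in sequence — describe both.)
Hue-shifted by a large amount, then cropped to a modestly smaller region and rescaled.

Every shape's color has rotated by the same amount around the hue wheel — a uniform hue shift. The visible shapes are larger and the field of view is narrower; shapes near the original edges may be partly or wholly outside the frame — a crop-and-rescale.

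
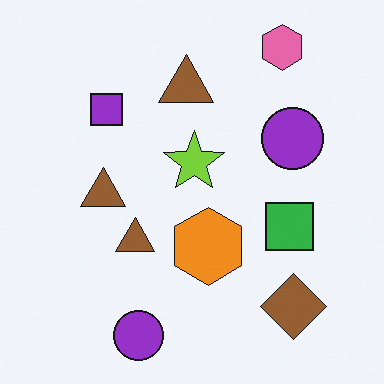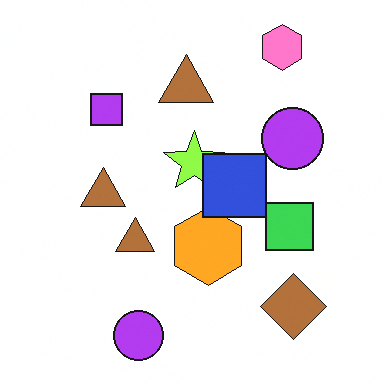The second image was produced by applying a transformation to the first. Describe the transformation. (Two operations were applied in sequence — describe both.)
The image was brightened a little, then overlaid with an additional blue square.

Every pixel — background and shapes alike — is uniformly brightened. A blue square appears in the second image that is absent from the first.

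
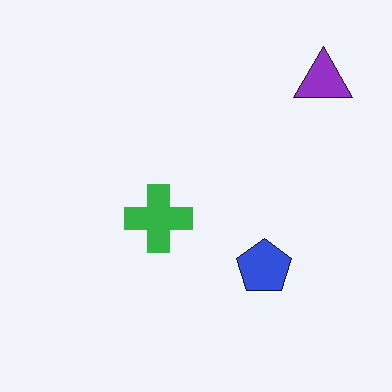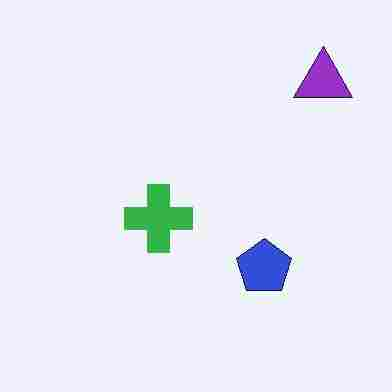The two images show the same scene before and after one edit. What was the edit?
It was heavily JPEG-compressed with obvious blocking artifacts.

Blocky 8×8 compression artifacts appear around shape edges and the flat background shows ringing — characteristic JPEG degradation.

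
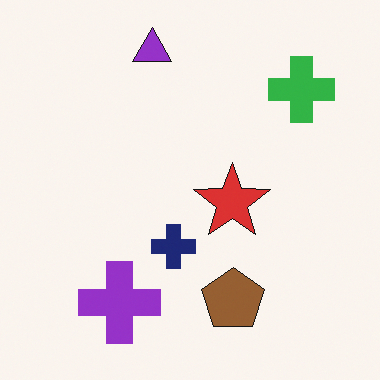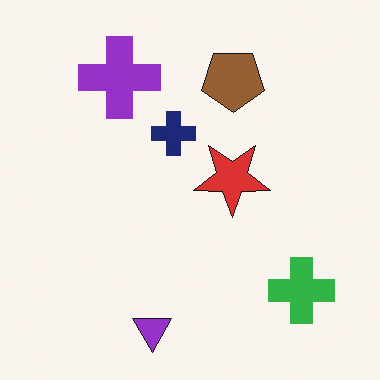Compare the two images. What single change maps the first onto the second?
The image was flipped vertically (top ↔ bottom).

The purple triangle is in the top of the first image and the bottom of the second — shapes on opposite sides of the horizontal midline have swapped in a mirror flip.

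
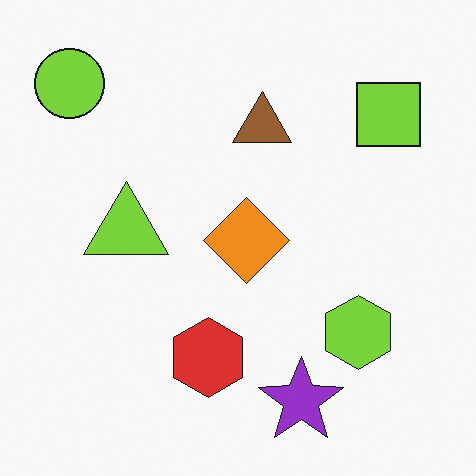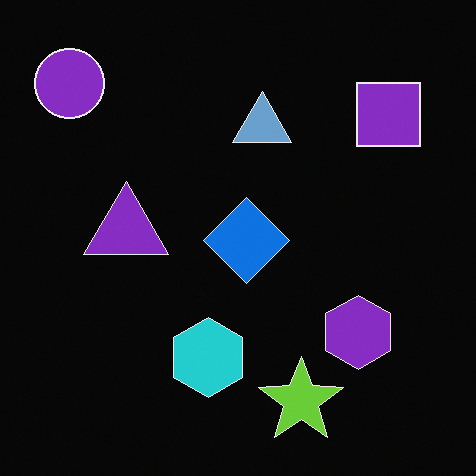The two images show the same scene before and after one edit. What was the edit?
The second image is the first color-inverted (negative).

The light background has become dark and every shape's color is its complement — a photographic negative.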